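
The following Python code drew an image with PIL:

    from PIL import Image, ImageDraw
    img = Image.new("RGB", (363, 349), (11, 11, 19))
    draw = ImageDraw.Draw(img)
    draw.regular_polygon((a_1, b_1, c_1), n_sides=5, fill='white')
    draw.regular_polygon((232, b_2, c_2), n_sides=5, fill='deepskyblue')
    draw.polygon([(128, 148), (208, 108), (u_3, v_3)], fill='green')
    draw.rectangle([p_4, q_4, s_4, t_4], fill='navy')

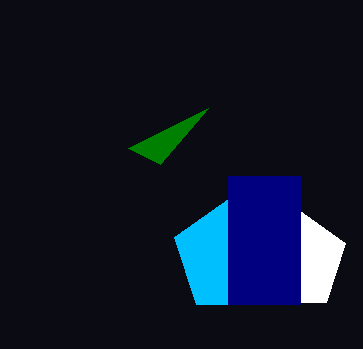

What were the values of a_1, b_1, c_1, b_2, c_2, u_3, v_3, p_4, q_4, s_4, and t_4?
a_1 = 296, b_1 = 260, c_1 = 52, b_2 = 256, c_2 = 60, u_3 = 160, v_3 = 164, p_4 = 228, q_4 = 176, s_4 = 300, t_4 = 304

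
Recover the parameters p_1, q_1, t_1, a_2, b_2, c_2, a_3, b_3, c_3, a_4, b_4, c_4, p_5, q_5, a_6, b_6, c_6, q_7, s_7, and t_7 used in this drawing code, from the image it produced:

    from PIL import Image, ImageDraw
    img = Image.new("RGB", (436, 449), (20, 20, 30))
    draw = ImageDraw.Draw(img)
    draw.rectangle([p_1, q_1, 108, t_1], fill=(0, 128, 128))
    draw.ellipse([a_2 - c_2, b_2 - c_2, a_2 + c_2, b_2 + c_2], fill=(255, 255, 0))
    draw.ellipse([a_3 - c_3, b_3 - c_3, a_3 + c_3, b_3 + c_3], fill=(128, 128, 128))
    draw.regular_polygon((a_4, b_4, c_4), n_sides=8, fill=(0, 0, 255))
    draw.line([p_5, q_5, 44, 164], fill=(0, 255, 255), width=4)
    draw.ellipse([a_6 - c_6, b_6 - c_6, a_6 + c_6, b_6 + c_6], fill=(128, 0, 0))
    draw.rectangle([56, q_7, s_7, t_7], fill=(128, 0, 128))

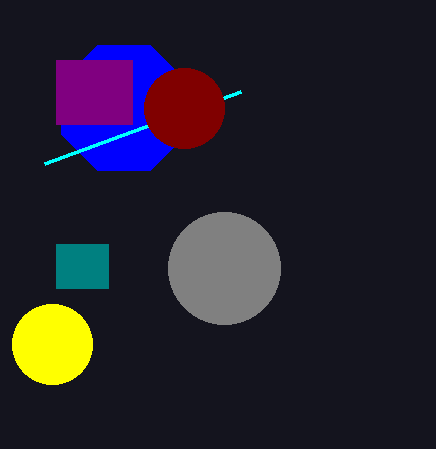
p_1 = 56; q_1 = 244; t_1 = 288; a_2 = 52; b_2 = 344; c_2 = 40; a_3 = 224; b_3 = 268; c_3 = 56; a_4 = 124; b_4 = 108; c_4 = 68; p_5 = 240; q_5 = 92; a_6 = 184; b_6 = 108; c_6 = 40; q_7 = 60; s_7 = 132; t_7 = 124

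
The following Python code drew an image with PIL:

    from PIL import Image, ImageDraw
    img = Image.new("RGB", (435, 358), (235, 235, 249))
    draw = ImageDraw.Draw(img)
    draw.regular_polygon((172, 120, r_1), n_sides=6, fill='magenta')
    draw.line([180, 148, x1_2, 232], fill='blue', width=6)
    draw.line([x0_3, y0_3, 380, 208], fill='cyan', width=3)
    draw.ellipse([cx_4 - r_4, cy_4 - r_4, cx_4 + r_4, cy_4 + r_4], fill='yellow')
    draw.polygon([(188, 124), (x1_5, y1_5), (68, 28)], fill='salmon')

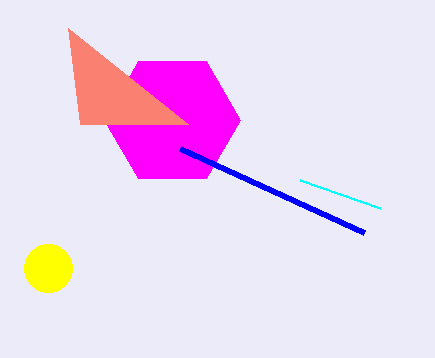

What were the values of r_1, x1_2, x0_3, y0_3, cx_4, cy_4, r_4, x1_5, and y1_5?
r_1 = 68; x1_2 = 364; x0_3 = 300; y0_3 = 180; cx_4 = 48; cy_4 = 268; r_4 = 24; x1_5 = 80; y1_5 = 124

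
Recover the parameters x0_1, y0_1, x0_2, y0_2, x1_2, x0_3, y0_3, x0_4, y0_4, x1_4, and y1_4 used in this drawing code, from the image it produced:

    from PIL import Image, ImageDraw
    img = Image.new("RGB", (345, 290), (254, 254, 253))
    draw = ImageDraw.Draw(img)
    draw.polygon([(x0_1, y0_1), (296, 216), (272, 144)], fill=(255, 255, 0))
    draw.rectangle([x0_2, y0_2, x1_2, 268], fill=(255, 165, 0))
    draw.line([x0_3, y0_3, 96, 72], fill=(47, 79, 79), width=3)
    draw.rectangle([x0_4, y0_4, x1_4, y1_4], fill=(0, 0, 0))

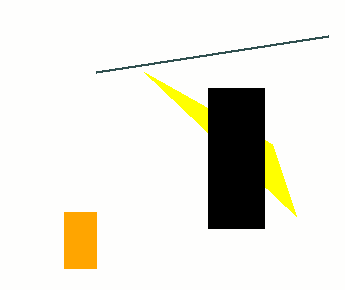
x0_1 = 144; y0_1 = 72; x0_2 = 64; y0_2 = 212; x1_2 = 96; x0_3 = 328; y0_3 = 36; x0_4 = 208; y0_4 = 88; x1_4 = 264; y1_4 = 228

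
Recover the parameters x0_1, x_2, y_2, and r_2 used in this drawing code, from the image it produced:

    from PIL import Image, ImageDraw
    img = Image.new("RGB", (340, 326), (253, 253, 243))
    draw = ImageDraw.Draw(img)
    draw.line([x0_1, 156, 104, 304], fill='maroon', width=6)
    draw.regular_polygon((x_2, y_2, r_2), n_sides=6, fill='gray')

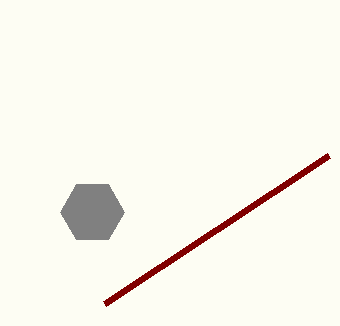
x0_1 = 328; x_2 = 92; y_2 = 212; r_2 = 32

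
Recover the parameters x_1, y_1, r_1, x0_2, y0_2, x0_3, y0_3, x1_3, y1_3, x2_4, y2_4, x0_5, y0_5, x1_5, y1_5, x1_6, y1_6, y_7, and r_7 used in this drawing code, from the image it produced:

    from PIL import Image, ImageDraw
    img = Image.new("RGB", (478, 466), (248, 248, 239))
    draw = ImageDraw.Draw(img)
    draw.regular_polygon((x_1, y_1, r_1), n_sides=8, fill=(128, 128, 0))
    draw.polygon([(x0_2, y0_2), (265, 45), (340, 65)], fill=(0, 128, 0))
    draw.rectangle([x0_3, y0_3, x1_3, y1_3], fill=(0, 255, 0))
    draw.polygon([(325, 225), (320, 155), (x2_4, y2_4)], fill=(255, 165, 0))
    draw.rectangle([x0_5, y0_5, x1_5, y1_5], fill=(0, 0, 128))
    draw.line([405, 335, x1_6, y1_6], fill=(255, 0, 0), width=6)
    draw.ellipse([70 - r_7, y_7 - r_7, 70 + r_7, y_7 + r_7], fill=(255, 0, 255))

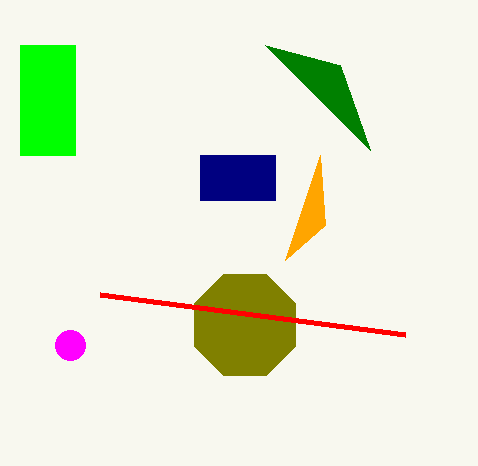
x_1 = 245, y_1 = 325, r_1 = 55, x0_2 = 370, y0_2 = 150, x0_3 = 20, y0_3 = 45, x1_3 = 75, y1_3 = 155, x2_4 = 285, y2_4 = 260, x0_5 = 200, y0_5 = 155, x1_5 = 275, y1_5 = 200, x1_6 = 100, y1_6 = 295, y_7 = 345, r_7 = 15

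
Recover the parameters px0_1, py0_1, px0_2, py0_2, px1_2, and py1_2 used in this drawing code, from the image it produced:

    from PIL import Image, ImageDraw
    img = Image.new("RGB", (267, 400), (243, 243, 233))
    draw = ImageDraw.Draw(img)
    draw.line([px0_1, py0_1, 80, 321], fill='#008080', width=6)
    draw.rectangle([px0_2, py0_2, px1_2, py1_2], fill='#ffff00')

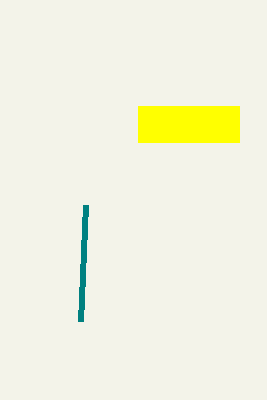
px0_1 = 85; py0_1 = 205; px0_2 = 138; py0_2 = 106; px1_2 = 239; py1_2 = 142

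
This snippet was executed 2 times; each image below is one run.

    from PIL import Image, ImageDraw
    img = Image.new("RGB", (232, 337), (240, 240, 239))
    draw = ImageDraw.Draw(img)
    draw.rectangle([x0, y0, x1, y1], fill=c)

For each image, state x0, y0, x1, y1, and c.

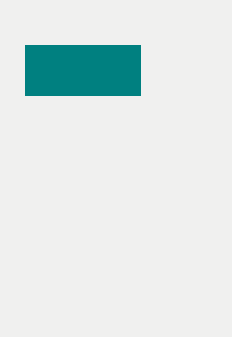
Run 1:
x0 = 25
y0 = 45
x1 = 140
y1 = 95
c = 'teal'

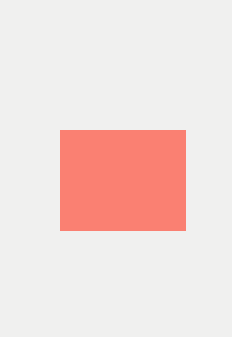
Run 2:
x0 = 60; y0 = 130; x1 = 185; y1 = 230; c = 'salmon'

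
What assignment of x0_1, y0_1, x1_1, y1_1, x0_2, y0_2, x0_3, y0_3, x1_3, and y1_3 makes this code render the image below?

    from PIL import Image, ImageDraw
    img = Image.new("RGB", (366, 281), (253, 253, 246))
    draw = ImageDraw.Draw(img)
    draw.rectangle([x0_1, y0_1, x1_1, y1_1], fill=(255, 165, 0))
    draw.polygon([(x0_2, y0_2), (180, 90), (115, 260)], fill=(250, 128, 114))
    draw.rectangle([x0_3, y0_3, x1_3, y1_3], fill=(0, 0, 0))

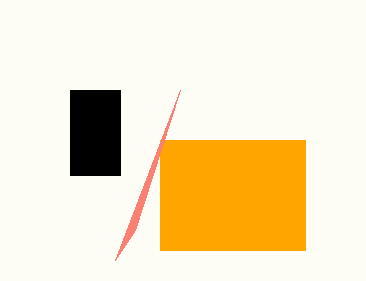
x0_1 = 160, y0_1 = 140, x1_1 = 305, y1_1 = 250, x0_2 = 135, y0_2 = 230, x0_3 = 70, y0_3 = 90, x1_3 = 120, y1_3 = 175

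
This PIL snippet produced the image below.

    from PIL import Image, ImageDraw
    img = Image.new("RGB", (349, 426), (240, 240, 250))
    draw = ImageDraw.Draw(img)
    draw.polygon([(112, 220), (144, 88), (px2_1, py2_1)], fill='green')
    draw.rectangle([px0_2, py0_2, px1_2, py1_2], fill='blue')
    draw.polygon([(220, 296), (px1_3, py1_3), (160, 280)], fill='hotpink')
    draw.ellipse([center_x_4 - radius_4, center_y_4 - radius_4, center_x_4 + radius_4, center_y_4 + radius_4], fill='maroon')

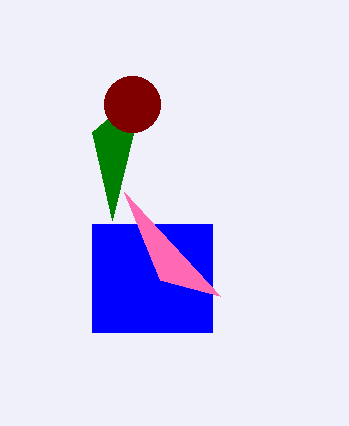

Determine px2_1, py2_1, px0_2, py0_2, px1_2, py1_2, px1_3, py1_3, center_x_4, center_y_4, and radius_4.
px2_1 = 92; py2_1 = 132; px0_2 = 92; py0_2 = 224; px1_2 = 212; py1_2 = 332; px1_3 = 124; py1_3 = 192; center_x_4 = 132; center_y_4 = 104; radius_4 = 28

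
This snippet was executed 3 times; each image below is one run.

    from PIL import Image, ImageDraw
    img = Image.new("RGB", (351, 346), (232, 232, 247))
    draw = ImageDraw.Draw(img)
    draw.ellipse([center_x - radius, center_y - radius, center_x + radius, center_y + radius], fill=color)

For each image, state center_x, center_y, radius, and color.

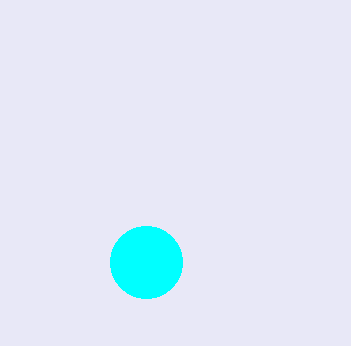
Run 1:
center_x = 146
center_y = 262
radius = 36
color = 'cyan'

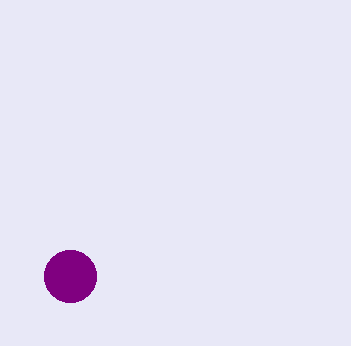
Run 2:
center_x = 70
center_y = 276
radius = 26
color = 'purple'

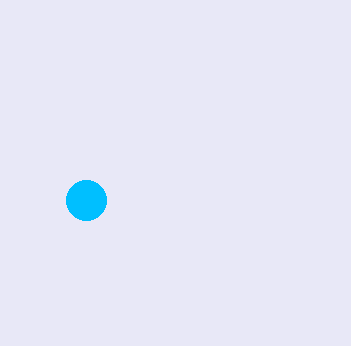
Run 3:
center_x = 86
center_y = 200
radius = 20
color = 'deepskyblue'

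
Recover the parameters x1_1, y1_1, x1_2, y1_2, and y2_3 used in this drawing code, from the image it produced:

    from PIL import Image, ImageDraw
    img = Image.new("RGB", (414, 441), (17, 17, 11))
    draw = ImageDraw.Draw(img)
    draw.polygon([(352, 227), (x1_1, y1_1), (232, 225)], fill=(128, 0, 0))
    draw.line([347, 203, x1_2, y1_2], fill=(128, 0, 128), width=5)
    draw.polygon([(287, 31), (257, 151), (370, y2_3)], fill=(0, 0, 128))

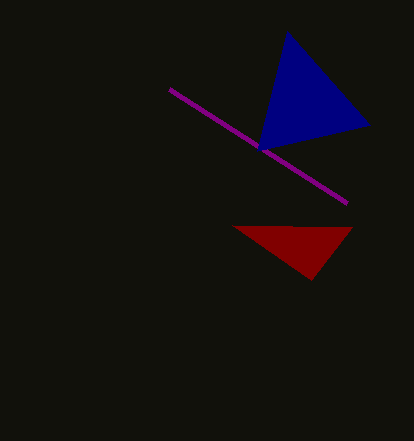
x1_1 = 311, y1_1 = 280, x1_2 = 169, y1_2 = 89, y2_3 = 125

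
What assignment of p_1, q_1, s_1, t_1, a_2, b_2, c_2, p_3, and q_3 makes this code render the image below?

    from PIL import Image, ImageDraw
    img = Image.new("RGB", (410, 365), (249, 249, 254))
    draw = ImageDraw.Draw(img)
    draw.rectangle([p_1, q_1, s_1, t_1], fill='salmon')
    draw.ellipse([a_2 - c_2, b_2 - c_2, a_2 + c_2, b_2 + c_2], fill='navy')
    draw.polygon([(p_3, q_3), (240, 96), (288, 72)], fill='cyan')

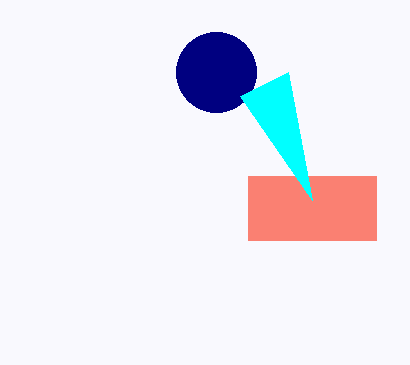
p_1 = 248, q_1 = 176, s_1 = 376, t_1 = 240, a_2 = 216, b_2 = 72, c_2 = 40, p_3 = 312, q_3 = 200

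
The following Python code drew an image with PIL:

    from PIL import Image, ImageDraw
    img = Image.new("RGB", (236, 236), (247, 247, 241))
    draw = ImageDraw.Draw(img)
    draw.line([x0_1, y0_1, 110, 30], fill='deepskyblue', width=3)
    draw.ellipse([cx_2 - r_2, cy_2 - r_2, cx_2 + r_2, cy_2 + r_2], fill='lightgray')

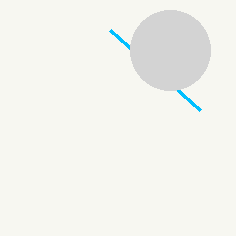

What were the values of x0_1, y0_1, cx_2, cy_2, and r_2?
x0_1 = 200
y0_1 = 110
cx_2 = 170
cy_2 = 50
r_2 = 40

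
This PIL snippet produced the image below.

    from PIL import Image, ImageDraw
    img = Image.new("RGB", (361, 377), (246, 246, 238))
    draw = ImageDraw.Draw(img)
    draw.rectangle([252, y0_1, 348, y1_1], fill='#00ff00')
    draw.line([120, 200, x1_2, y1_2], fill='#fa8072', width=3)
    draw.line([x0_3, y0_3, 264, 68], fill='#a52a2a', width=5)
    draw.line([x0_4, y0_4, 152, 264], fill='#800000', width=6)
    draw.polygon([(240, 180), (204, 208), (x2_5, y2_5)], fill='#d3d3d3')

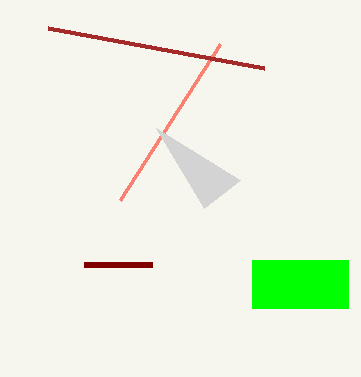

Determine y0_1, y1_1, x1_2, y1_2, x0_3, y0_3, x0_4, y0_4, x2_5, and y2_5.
y0_1 = 260
y1_1 = 308
x1_2 = 220
y1_2 = 44
x0_3 = 48
y0_3 = 28
x0_4 = 84
y0_4 = 264
x2_5 = 156
y2_5 = 128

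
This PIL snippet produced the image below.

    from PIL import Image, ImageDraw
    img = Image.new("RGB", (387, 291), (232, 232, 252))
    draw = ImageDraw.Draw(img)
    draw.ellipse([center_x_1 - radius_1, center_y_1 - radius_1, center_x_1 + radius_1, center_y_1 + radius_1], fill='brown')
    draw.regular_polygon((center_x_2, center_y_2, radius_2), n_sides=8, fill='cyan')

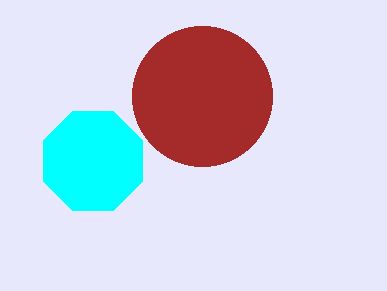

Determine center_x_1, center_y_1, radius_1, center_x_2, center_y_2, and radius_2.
center_x_1 = 202
center_y_1 = 96
radius_1 = 70
center_x_2 = 93
center_y_2 = 161
radius_2 = 54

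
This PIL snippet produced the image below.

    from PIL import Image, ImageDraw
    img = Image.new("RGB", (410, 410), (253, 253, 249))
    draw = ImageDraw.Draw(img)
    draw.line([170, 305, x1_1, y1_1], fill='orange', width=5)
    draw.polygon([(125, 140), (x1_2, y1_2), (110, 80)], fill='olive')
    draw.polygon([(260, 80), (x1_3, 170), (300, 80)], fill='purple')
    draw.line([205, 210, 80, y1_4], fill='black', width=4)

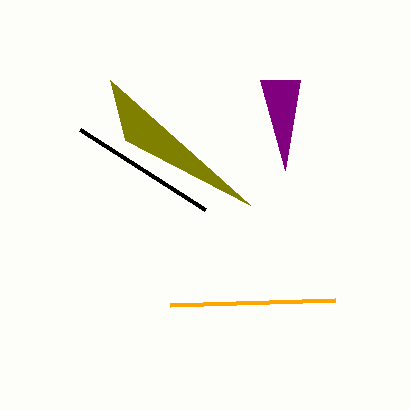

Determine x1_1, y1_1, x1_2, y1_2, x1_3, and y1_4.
x1_1 = 335
y1_1 = 300
x1_2 = 250
y1_2 = 205
x1_3 = 285
y1_4 = 130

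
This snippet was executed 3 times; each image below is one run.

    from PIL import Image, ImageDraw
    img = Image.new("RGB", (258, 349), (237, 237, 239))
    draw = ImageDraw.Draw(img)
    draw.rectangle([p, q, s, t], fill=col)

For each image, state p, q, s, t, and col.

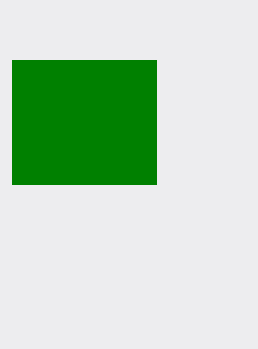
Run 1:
p = 12
q = 60
s = 156
t = 184
col = 'green'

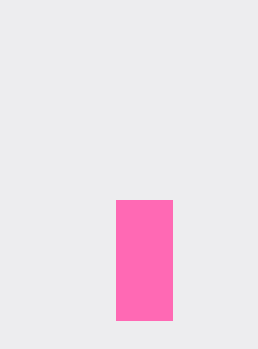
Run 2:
p = 116, q = 200, s = 172, t = 320, col = 'hotpink'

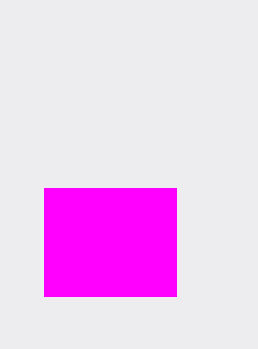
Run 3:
p = 44, q = 188, s = 176, t = 296, col = 'magenta'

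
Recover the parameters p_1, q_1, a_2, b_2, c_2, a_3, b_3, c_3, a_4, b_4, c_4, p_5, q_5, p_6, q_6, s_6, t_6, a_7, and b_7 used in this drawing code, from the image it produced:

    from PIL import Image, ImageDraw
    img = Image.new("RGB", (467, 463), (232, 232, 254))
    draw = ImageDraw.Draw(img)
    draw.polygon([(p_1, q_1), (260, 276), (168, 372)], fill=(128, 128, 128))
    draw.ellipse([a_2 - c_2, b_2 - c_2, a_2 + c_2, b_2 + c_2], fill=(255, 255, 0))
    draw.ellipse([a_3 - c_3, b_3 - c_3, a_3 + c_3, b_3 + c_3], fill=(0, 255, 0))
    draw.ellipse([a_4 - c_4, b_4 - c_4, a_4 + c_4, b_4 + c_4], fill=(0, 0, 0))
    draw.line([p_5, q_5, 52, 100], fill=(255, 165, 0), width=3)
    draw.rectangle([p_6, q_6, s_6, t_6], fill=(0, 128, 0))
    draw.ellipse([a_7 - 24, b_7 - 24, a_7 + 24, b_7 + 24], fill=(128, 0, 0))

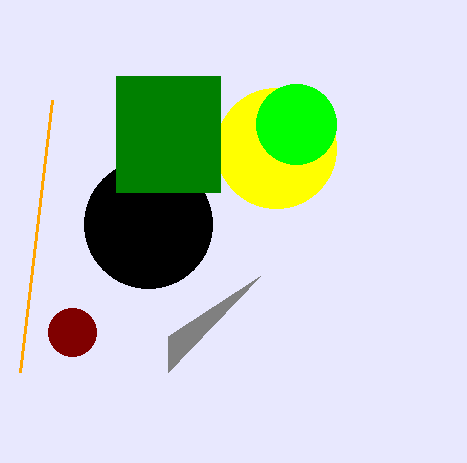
p_1 = 168
q_1 = 336
a_2 = 276
b_2 = 148
c_2 = 60
a_3 = 296
b_3 = 124
c_3 = 40
a_4 = 148
b_4 = 224
c_4 = 64
p_5 = 20
q_5 = 372
p_6 = 116
q_6 = 76
s_6 = 220
t_6 = 192
a_7 = 72
b_7 = 332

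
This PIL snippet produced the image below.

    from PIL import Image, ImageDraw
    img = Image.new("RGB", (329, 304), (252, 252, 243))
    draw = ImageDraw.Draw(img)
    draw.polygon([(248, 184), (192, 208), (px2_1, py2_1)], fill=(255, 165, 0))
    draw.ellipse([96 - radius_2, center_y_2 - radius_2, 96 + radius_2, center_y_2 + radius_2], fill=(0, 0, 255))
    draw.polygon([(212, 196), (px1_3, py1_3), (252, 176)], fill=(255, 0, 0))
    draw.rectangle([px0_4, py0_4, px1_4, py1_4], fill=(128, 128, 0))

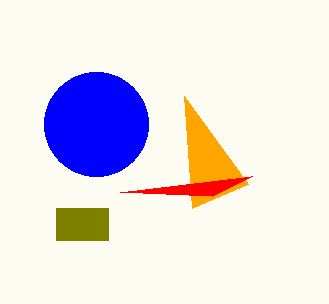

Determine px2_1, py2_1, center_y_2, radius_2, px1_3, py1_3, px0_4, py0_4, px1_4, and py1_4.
px2_1 = 184
py2_1 = 96
center_y_2 = 124
radius_2 = 52
px1_3 = 120
py1_3 = 192
px0_4 = 56
py0_4 = 208
px1_4 = 108
py1_4 = 240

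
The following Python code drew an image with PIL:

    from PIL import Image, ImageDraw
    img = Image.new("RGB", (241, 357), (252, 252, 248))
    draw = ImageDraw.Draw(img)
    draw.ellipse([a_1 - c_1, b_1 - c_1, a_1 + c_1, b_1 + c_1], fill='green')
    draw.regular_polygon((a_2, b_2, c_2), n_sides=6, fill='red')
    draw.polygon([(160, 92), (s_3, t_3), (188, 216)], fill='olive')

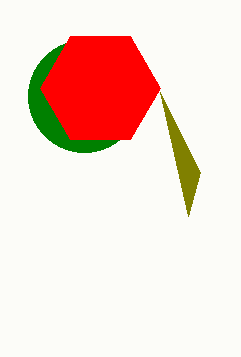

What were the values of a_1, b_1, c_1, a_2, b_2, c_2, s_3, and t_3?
a_1 = 84; b_1 = 96; c_1 = 56; a_2 = 100; b_2 = 88; c_2 = 60; s_3 = 200; t_3 = 172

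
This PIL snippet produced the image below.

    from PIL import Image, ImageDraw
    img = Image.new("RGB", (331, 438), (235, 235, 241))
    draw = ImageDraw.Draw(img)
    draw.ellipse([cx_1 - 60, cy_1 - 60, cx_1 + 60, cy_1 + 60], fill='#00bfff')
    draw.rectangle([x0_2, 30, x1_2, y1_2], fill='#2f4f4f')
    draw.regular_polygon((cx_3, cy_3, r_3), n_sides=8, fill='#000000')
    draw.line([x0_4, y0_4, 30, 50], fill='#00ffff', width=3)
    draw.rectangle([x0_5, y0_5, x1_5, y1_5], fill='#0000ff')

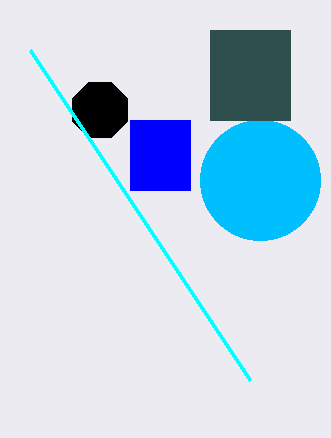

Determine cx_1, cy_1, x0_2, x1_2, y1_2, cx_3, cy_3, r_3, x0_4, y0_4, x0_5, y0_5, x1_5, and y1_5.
cx_1 = 260
cy_1 = 180
x0_2 = 210
x1_2 = 290
y1_2 = 120
cx_3 = 100
cy_3 = 110
r_3 = 30
x0_4 = 250
y0_4 = 380
x0_5 = 130
y0_5 = 120
x1_5 = 190
y1_5 = 190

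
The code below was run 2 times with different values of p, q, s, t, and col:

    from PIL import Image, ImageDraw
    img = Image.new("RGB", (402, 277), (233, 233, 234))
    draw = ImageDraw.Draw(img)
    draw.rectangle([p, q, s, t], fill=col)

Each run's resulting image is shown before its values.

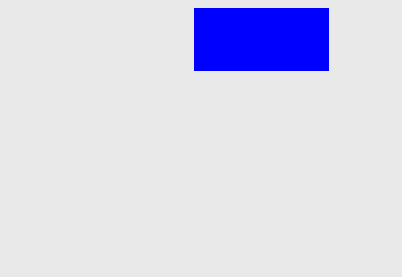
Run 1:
p = 194, q = 8, s = 328, t = 70, col = 'blue'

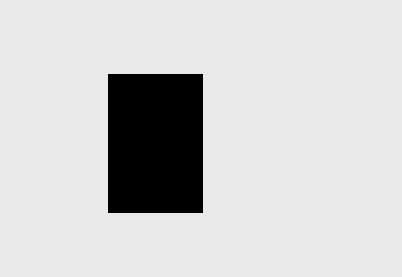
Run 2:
p = 108, q = 74, s = 202, t = 212, col = 'black'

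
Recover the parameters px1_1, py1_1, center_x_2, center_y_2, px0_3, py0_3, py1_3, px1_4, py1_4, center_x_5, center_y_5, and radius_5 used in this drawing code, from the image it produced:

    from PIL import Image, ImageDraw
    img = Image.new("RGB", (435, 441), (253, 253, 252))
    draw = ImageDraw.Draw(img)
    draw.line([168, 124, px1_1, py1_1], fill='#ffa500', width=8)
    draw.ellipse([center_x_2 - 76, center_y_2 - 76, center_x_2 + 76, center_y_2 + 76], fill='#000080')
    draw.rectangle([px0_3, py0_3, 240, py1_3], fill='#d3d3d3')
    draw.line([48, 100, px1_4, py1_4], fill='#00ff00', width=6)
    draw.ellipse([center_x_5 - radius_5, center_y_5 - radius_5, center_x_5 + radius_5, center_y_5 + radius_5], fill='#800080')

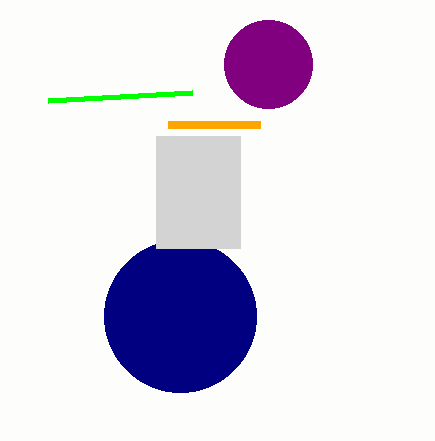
px1_1 = 260; py1_1 = 124; center_x_2 = 180; center_y_2 = 316; px0_3 = 156; py0_3 = 136; py1_3 = 248; px1_4 = 192; py1_4 = 92; center_x_5 = 268; center_y_5 = 64; radius_5 = 44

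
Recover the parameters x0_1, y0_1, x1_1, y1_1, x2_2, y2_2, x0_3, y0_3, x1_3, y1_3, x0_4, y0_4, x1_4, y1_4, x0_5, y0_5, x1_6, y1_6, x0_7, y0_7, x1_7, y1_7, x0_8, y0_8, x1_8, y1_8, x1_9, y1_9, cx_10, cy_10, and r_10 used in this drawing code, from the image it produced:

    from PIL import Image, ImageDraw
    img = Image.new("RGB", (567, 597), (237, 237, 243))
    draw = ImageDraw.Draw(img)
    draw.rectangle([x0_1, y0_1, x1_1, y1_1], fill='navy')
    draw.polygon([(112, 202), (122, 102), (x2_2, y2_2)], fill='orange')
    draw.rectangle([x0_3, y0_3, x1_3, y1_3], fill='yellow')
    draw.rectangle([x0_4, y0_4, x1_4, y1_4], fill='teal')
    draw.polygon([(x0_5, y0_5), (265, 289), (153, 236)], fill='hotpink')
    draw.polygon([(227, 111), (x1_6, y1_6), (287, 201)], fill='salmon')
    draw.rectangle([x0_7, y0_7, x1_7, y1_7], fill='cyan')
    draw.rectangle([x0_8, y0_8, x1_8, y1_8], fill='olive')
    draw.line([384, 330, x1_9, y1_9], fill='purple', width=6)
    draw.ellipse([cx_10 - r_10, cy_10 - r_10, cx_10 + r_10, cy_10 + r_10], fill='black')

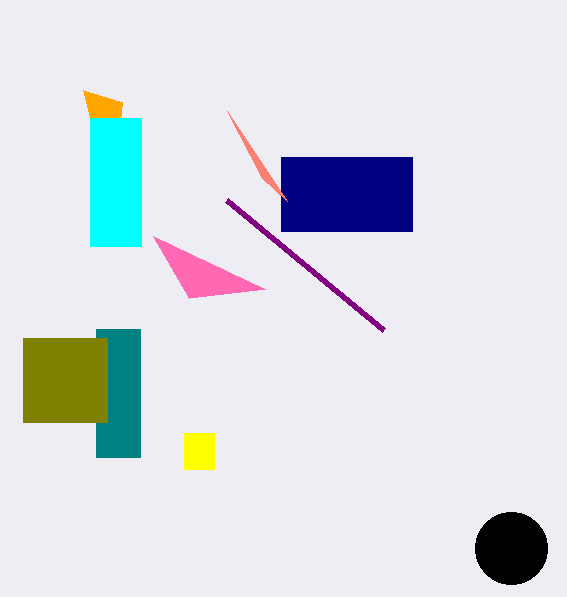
x0_1 = 281
y0_1 = 157
x1_1 = 412
y1_1 = 231
x2_2 = 83
y2_2 = 90
x0_3 = 184
y0_3 = 433
x1_3 = 214
y1_3 = 469
x0_4 = 96
y0_4 = 329
x1_4 = 140
y1_4 = 457
x0_5 = 189
y0_5 = 298
x1_6 = 262
y1_6 = 178
x0_7 = 90
y0_7 = 118
x1_7 = 141
y1_7 = 246
x0_8 = 23
y0_8 = 338
x1_8 = 107
y1_8 = 422
x1_9 = 227
y1_9 = 200
cx_10 = 511
cy_10 = 548
r_10 = 36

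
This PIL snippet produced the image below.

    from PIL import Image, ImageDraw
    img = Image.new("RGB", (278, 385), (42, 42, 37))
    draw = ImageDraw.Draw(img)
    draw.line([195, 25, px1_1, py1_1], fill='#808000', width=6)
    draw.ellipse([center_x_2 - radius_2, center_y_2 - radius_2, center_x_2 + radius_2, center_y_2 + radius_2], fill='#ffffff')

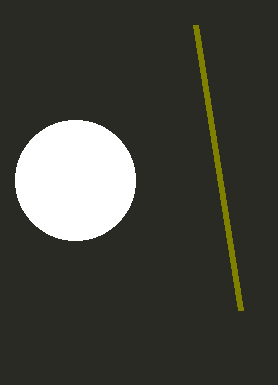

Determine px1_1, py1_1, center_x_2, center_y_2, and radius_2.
px1_1 = 240, py1_1 = 310, center_x_2 = 75, center_y_2 = 180, radius_2 = 60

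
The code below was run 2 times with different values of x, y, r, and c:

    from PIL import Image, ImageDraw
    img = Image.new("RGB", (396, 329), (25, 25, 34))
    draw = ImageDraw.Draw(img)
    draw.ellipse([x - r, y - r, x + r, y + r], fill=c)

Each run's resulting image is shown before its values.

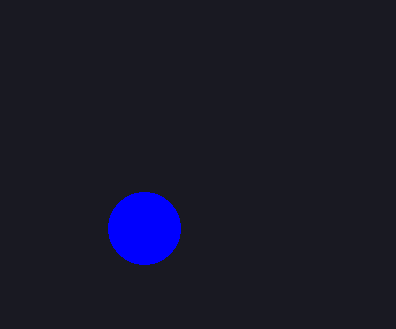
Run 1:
x = 144
y = 228
r = 36
c = 'blue'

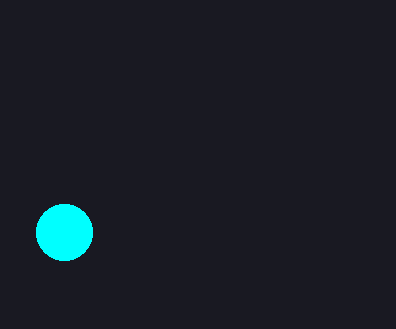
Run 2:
x = 64
y = 232
r = 28
c = 'cyan'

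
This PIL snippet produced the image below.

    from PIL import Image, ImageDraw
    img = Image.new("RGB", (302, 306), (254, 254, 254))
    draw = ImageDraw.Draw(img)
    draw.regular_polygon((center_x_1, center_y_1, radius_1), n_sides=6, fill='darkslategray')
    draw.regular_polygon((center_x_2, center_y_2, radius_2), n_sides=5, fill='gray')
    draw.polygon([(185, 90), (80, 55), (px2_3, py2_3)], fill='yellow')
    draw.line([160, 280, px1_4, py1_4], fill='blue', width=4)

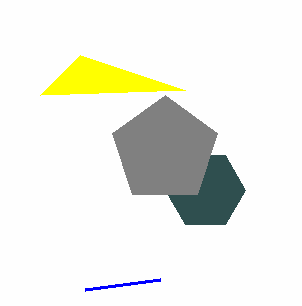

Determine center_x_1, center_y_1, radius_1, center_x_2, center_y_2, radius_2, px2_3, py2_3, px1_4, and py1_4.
center_x_1 = 205, center_y_1 = 190, radius_1 = 40, center_x_2 = 165, center_y_2 = 150, radius_2 = 55, px2_3 = 40, py2_3 = 95, px1_4 = 85, py1_4 = 290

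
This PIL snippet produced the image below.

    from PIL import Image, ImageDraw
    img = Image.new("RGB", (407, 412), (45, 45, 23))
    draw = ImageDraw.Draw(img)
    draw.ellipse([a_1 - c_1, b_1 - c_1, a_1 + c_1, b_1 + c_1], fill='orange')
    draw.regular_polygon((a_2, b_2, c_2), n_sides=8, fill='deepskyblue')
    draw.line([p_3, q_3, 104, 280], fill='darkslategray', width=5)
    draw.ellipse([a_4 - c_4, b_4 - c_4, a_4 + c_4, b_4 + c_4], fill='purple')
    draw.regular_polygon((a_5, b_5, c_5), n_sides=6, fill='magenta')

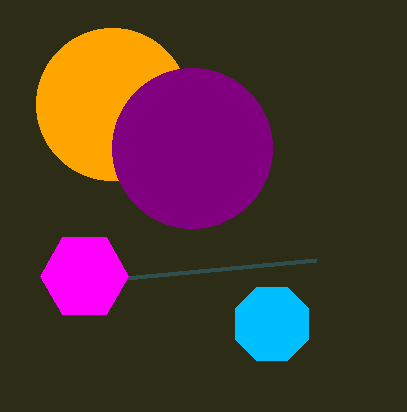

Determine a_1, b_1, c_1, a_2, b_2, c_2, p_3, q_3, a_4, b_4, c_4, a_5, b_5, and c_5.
a_1 = 112; b_1 = 104; c_1 = 76; a_2 = 272; b_2 = 324; c_2 = 40; p_3 = 316; q_3 = 260; a_4 = 192; b_4 = 148; c_4 = 80; a_5 = 84; b_5 = 276; c_5 = 44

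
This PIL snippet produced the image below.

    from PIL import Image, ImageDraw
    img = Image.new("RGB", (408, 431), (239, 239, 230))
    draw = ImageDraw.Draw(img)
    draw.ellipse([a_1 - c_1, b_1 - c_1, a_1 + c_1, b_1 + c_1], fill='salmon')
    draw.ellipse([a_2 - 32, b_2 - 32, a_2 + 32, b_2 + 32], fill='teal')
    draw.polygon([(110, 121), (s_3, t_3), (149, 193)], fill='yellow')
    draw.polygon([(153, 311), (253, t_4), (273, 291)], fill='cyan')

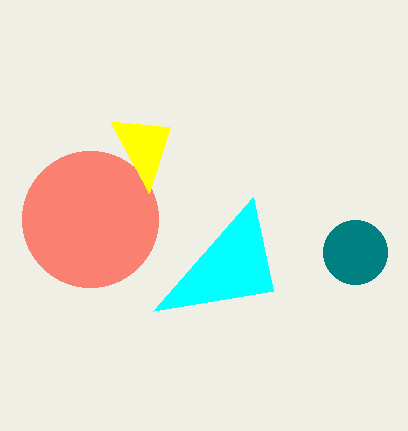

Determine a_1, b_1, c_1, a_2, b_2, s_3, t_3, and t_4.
a_1 = 90
b_1 = 219
c_1 = 68
a_2 = 355
b_2 = 252
s_3 = 170
t_3 = 127
t_4 = 197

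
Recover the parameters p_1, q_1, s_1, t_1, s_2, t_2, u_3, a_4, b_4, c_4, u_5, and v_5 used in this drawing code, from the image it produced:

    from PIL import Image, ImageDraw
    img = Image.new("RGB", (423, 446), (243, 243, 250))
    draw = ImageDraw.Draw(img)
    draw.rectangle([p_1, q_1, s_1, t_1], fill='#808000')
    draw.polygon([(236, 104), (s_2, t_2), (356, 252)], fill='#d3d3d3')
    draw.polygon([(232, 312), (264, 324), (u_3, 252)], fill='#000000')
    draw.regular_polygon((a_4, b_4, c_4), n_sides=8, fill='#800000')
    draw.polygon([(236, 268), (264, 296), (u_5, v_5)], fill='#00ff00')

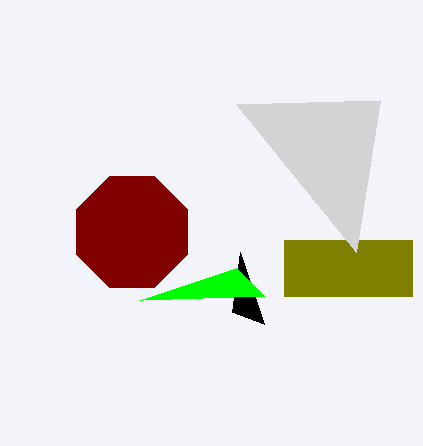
p_1 = 284, q_1 = 240, s_1 = 412, t_1 = 296, s_2 = 380, t_2 = 100, u_3 = 240, a_4 = 132, b_4 = 232, c_4 = 60, u_5 = 140, v_5 = 300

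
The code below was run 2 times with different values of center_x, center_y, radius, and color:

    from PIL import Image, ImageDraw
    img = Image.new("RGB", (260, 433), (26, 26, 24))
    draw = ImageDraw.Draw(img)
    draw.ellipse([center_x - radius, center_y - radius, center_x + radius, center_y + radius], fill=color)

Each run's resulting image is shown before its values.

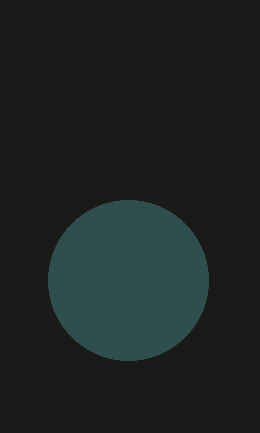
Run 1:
center_x = 128
center_y = 280
radius = 80
color = 'darkslategray'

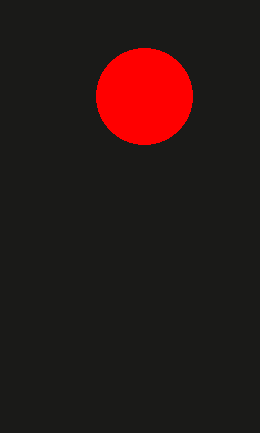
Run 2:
center_x = 144, center_y = 96, radius = 48, color = 'red'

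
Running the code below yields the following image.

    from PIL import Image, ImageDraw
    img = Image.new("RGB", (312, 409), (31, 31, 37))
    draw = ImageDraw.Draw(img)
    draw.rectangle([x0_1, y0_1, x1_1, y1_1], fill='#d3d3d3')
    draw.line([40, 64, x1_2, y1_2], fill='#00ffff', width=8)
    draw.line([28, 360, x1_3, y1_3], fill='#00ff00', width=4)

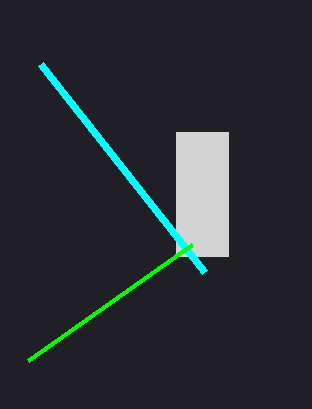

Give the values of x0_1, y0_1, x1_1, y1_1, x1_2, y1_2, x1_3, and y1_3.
x0_1 = 176, y0_1 = 132, x1_1 = 228, y1_1 = 256, x1_2 = 204, y1_2 = 272, x1_3 = 192, y1_3 = 244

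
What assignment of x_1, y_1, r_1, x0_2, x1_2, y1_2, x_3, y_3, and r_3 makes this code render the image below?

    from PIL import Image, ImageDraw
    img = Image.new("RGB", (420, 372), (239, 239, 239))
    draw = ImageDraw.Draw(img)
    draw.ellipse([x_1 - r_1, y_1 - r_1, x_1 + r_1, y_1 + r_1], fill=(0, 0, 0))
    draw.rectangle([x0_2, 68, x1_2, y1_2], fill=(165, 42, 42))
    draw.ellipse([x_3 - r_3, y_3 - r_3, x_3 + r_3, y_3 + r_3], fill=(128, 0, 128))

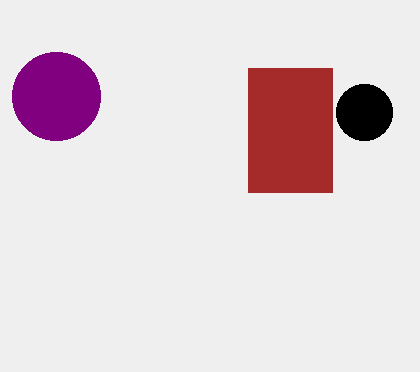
x_1 = 364
y_1 = 112
r_1 = 28
x0_2 = 248
x1_2 = 332
y1_2 = 192
x_3 = 56
y_3 = 96
r_3 = 44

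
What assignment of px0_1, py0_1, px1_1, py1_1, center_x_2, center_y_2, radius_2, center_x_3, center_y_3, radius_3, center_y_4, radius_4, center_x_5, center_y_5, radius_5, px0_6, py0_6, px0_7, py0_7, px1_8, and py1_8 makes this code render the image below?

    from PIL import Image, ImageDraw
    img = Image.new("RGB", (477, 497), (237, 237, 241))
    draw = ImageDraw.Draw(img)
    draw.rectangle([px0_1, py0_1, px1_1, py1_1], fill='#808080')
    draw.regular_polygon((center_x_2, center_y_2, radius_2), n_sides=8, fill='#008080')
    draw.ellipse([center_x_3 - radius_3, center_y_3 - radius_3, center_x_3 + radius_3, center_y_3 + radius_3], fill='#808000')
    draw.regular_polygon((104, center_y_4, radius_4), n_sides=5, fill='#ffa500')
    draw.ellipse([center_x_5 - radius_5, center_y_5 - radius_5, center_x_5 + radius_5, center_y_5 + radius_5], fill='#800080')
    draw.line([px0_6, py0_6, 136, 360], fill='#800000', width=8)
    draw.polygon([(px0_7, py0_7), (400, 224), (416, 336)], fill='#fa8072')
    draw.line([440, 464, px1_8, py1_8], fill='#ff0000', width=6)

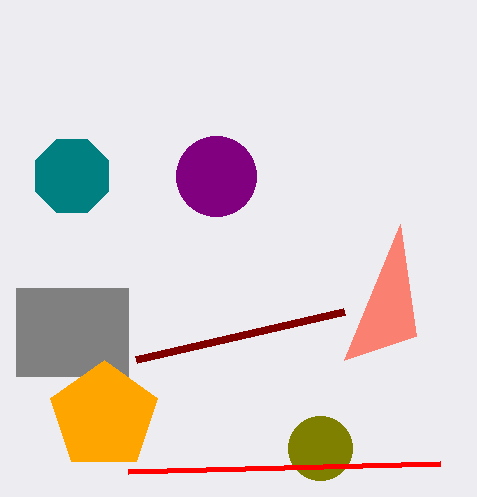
px0_1 = 16
py0_1 = 288
px1_1 = 128
py1_1 = 376
center_x_2 = 72
center_y_2 = 176
radius_2 = 40
center_x_3 = 320
center_y_3 = 448
radius_3 = 32
center_y_4 = 416
radius_4 = 56
center_x_5 = 216
center_y_5 = 176
radius_5 = 40
px0_6 = 344
py0_6 = 312
px0_7 = 344
py0_7 = 360
px1_8 = 128
py1_8 = 472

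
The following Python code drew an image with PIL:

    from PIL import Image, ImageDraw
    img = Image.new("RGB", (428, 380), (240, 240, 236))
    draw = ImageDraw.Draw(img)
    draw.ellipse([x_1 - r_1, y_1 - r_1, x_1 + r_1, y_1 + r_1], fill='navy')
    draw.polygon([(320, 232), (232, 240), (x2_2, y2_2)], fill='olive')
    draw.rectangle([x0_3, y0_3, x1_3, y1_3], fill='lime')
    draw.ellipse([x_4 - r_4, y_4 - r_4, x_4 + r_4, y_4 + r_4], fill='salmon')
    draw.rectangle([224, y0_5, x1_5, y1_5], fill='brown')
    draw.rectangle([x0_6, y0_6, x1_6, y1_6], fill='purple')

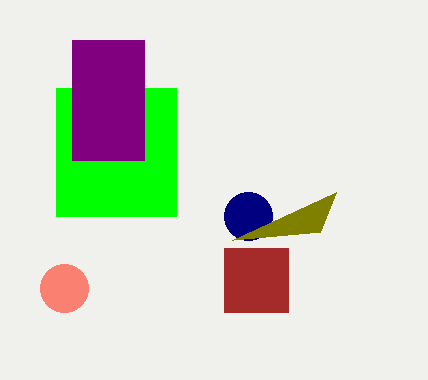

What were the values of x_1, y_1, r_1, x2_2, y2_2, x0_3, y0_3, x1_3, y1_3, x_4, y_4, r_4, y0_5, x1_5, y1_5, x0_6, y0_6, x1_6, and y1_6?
x_1 = 248; y_1 = 216; r_1 = 24; x2_2 = 336; y2_2 = 192; x0_3 = 56; y0_3 = 88; x1_3 = 176; y1_3 = 216; x_4 = 64; y_4 = 288; r_4 = 24; y0_5 = 248; x1_5 = 288; y1_5 = 312; x0_6 = 72; y0_6 = 40; x1_6 = 144; y1_6 = 160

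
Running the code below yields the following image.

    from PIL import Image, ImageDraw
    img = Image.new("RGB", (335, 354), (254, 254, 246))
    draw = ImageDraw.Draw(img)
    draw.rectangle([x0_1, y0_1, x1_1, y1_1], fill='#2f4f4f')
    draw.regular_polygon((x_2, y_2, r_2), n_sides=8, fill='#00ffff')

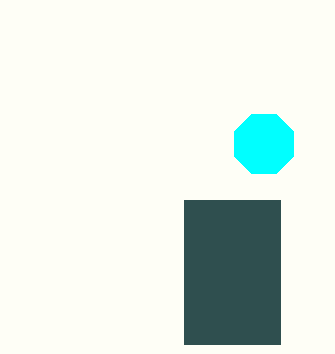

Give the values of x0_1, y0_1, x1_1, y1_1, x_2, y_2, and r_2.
x0_1 = 184
y0_1 = 200
x1_1 = 280
y1_1 = 344
x_2 = 264
y_2 = 144
r_2 = 32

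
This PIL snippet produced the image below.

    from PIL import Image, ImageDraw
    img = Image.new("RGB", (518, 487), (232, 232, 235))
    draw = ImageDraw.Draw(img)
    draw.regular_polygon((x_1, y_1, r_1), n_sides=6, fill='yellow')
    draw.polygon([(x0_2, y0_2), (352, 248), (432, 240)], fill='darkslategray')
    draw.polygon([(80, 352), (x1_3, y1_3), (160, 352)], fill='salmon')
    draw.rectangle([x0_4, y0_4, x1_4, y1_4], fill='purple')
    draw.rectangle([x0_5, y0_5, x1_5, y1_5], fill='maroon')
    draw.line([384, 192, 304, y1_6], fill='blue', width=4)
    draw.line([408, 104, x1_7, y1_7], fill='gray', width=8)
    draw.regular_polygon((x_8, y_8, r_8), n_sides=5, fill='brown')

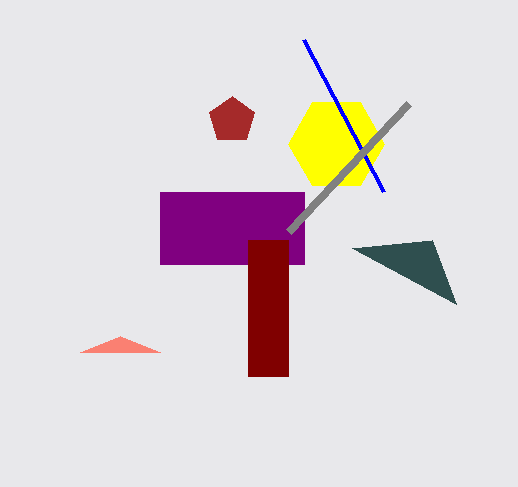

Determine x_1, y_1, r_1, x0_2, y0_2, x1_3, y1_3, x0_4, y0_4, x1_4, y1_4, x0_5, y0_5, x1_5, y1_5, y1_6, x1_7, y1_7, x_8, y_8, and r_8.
x_1 = 336; y_1 = 144; r_1 = 48; x0_2 = 456; y0_2 = 304; x1_3 = 120; y1_3 = 336; x0_4 = 160; y0_4 = 192; x1_4 = 304; y1_4 = 264; x0_5 = 248; y0_5 = 240; x1_5 = 288; y1_5 = 376; y1_6 = 40; x1_7 = 288; y1_7 = 232; x_8 = 232; y_8 = 120; r_8 = 24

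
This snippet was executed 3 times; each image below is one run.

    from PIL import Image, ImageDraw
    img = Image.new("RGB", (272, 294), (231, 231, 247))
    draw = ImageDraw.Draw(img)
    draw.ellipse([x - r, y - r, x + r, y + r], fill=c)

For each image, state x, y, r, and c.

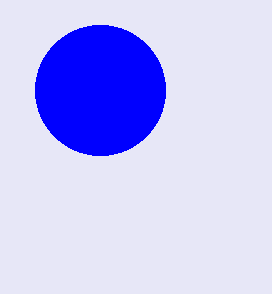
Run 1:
x = 100, y = 90, r = 65, c = 'blue'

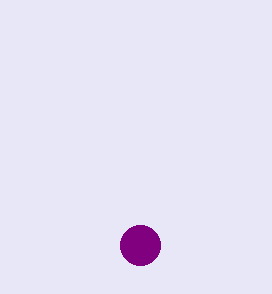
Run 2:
x = 140, y = 245, r = 20, c = 'purple'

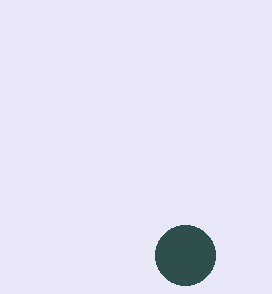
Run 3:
x = 185; y = 255; r = 30; c = 'darkslategray'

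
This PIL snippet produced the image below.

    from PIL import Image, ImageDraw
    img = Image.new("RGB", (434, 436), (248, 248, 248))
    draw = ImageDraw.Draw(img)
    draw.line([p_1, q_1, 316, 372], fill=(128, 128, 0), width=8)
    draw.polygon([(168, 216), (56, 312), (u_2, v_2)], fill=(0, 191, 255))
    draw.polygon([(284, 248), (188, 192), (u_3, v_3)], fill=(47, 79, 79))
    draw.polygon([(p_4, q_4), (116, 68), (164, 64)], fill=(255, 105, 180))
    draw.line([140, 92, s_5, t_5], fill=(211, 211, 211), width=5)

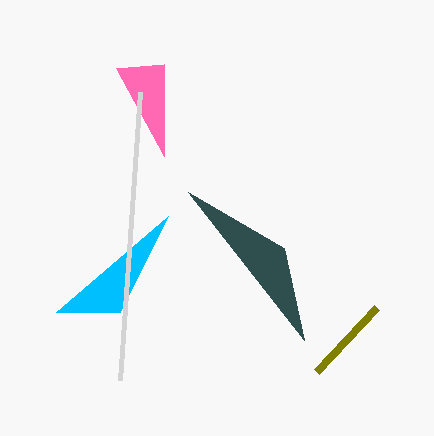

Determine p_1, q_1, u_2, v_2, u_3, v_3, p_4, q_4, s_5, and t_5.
p_1 = 376, q_1 = 308, u_2 = 120, v_2 = 312, u_3 = 304, v_3 = 340, p_4 = 164, q_4 = 156, s_5 = 120, t_5 = 380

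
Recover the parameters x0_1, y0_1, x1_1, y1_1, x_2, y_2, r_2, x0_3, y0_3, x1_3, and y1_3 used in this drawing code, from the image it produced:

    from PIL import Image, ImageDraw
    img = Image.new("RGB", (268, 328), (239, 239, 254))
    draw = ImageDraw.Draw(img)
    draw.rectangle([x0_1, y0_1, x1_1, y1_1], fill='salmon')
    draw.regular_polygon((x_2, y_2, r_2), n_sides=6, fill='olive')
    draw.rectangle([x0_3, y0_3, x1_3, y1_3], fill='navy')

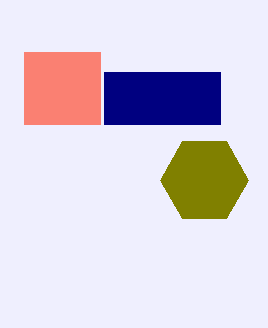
x0_1 = 24; y0_1 = 52; x1_1 = 100; y1_1 = 124; x_2 = 204; y_2 = 180; r_2 = 44; x0_3 = 104; y0_3 = 72; x1_3 = 220; y1_3 = 124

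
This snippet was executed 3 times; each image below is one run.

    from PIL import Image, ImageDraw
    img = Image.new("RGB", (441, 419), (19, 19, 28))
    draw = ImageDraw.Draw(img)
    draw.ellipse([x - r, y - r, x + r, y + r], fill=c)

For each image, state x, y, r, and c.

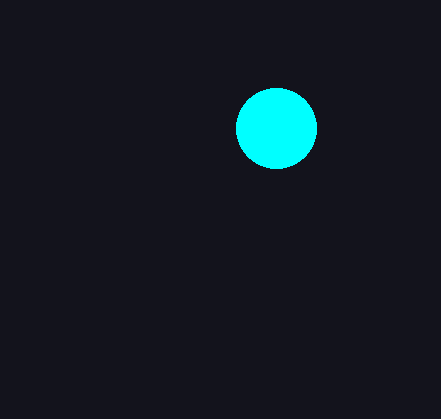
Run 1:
x = 276, y = 128, r = 40, c = 'cyan'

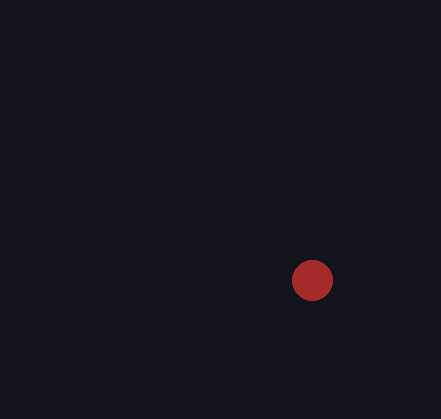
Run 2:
x = 312
y = 280
r = 20
c = 'brown'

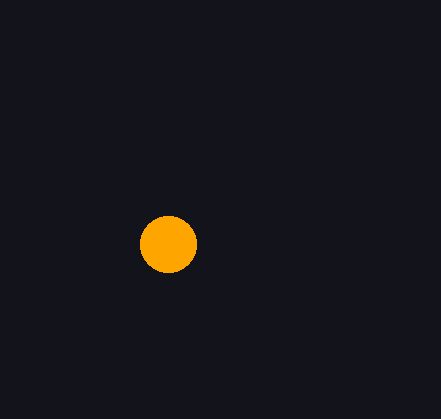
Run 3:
x = 168, y = 244, r = 28, c = 'orange'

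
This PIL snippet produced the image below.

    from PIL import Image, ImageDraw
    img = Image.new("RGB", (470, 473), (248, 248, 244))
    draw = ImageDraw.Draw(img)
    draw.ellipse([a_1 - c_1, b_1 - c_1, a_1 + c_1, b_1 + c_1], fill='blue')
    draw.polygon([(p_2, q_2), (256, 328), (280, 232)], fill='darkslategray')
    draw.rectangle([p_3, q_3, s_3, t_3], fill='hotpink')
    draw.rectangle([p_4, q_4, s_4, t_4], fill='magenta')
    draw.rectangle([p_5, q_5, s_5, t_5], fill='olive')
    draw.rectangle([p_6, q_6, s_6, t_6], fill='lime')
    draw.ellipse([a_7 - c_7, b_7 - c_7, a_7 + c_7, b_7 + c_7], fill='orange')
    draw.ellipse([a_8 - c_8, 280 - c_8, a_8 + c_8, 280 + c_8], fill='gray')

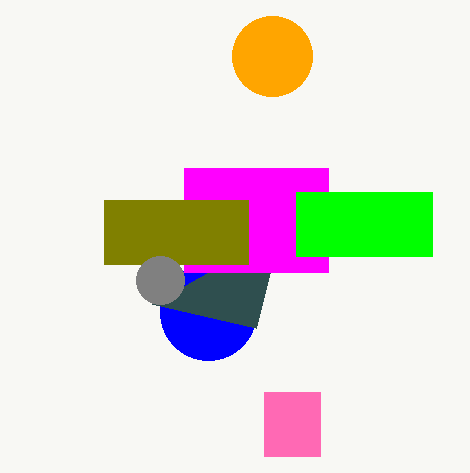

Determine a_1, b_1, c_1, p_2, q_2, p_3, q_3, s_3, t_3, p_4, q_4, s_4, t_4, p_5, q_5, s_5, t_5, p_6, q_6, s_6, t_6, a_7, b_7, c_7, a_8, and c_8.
a_1 = 208
b_1 = 312
c_1 = 48
p_2 = 152
q_2 = 304
p_3 = 264
q_3 = 392
s_3 = 320
t_3 = 456
p_4 = 184
q_4 = 168
s_4 = 328
t_4 = 272
p_5 = 104
q_5 = 200
s_5 = 248
t_5 = 264
p_6 = 296
q_6 = 192
s_6 = 432
t_6 = 256
a_7 = 272
b_7 = 56
c_7 = 40
a_8 = 160
c_8 = 24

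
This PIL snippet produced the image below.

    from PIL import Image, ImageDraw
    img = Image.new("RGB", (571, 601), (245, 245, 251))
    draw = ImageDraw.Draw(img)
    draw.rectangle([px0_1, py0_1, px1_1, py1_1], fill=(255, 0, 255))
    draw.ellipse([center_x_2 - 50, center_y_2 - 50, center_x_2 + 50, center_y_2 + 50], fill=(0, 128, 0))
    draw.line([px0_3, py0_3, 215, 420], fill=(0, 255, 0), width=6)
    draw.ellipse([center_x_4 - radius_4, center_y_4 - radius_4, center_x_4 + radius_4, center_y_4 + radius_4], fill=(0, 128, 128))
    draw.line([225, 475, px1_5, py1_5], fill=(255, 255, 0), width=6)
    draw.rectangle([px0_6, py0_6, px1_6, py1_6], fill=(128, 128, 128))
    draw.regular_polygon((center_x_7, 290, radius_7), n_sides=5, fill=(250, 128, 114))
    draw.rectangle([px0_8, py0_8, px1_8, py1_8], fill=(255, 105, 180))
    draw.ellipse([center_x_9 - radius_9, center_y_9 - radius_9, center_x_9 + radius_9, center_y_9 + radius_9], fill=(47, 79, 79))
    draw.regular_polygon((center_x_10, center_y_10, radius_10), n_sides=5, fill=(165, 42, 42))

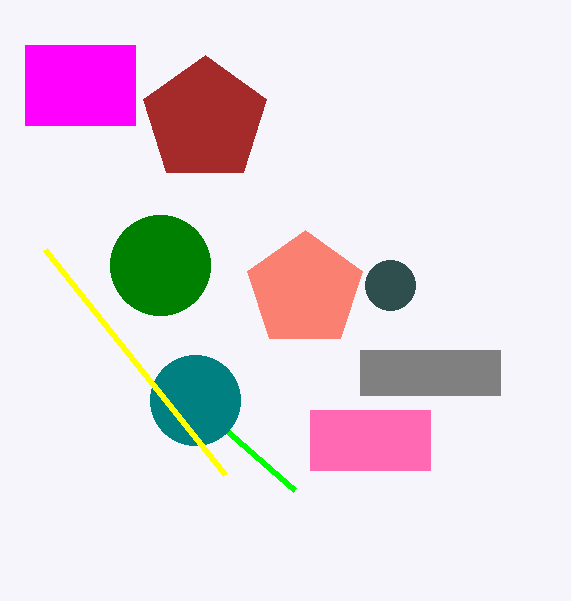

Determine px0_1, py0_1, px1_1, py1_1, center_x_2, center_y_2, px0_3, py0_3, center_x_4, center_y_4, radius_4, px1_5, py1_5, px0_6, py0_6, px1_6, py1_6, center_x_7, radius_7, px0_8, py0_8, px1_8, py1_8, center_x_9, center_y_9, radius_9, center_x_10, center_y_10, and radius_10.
px0_1 = 25, py0_1 = 45, px1_1 = 135, py1_1 = 125, center_x_2 = 160, center_y_2 = 265, px0_3 = 295, py0_3 = 490, center_x_4 = 195, center_y_4 = 400, radius_4 = 45, px1_5 = 45, py1_5 = 250, px0_6 = 360, py0_6 = 350, px1_6 = 500, py1_6 = 395, center_x_7 = 305, radius_7 = 60, px0_8 = 310, py0_8 = 410, px1_8 = 430, py1_8 = 470, center_x_9 = 390, center_y_9 = 285, radius_9 = 25, center_x_10 = 205, center_y_10 = 120, radius_10 = 65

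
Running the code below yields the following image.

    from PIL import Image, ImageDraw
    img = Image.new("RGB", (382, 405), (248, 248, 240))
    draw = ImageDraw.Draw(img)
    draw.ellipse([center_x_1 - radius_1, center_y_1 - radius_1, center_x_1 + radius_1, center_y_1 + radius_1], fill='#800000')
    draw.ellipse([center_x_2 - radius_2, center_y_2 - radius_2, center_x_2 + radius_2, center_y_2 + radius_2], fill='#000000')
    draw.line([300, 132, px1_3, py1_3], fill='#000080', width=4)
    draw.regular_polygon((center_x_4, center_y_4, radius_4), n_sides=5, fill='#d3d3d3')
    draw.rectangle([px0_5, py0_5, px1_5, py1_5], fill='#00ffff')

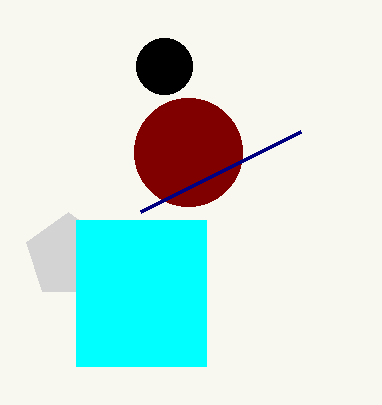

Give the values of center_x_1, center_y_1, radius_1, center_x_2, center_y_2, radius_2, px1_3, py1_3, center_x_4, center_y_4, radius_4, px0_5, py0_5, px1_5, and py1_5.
center_x_1 = 188, center_y_1 = 152, radius_1 = 54, center_x_2 = 164, center_y_2 = 66, radius_2 = 28, px1_3 = 140, py1_3 = 212, center_x_4 = 68, center_y_4 = 256, radius_4 = 44, px0_5 = 76, py0_5 = 220, px1_5 = 206, py1_5 = 366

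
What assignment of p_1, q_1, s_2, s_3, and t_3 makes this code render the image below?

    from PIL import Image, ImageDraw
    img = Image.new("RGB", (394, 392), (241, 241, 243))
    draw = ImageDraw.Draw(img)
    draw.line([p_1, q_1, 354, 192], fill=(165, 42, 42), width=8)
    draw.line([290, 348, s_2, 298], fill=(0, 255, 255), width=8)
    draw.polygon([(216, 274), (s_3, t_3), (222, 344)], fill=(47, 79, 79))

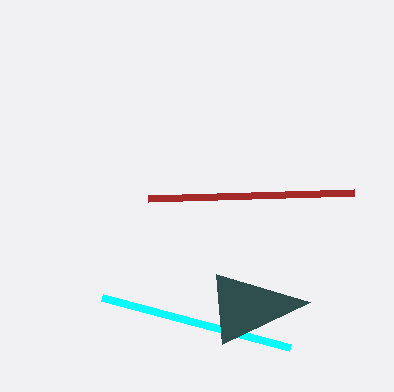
p_1 = 148, q_1 = 198, s_2 = 102, s_3 = 310, t_3 = 302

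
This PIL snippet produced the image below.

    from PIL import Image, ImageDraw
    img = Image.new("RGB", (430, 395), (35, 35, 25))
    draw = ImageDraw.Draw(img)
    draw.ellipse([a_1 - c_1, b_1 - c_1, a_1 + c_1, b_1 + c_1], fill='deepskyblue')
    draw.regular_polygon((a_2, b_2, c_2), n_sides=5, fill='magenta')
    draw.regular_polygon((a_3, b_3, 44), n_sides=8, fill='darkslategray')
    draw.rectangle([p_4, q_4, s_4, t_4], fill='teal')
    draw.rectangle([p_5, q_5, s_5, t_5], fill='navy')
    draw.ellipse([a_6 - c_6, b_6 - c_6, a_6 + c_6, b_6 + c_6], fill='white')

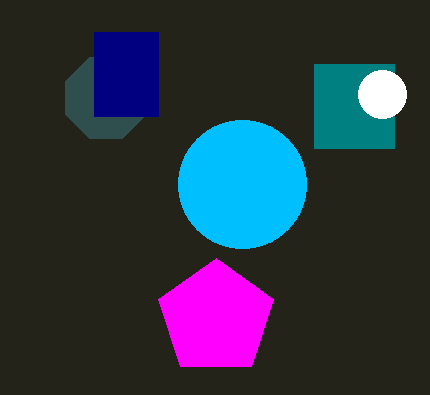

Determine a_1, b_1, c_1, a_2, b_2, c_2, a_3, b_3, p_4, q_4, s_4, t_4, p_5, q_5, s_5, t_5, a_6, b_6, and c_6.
a_1 = 242
b_1 = 184
c_1 = 64
a_2 = 216
b_2 = 318
c_2 = 60
a_3 = 106
b_3 = 98
p_4 = 314
q_4 = 64
s_4 = 394
t_4 = 148
p_5 = 94
q_5 = 32
s_5 = 158
t_5 = 116
a_6 = 382
b_6 = 94
c_6 = 24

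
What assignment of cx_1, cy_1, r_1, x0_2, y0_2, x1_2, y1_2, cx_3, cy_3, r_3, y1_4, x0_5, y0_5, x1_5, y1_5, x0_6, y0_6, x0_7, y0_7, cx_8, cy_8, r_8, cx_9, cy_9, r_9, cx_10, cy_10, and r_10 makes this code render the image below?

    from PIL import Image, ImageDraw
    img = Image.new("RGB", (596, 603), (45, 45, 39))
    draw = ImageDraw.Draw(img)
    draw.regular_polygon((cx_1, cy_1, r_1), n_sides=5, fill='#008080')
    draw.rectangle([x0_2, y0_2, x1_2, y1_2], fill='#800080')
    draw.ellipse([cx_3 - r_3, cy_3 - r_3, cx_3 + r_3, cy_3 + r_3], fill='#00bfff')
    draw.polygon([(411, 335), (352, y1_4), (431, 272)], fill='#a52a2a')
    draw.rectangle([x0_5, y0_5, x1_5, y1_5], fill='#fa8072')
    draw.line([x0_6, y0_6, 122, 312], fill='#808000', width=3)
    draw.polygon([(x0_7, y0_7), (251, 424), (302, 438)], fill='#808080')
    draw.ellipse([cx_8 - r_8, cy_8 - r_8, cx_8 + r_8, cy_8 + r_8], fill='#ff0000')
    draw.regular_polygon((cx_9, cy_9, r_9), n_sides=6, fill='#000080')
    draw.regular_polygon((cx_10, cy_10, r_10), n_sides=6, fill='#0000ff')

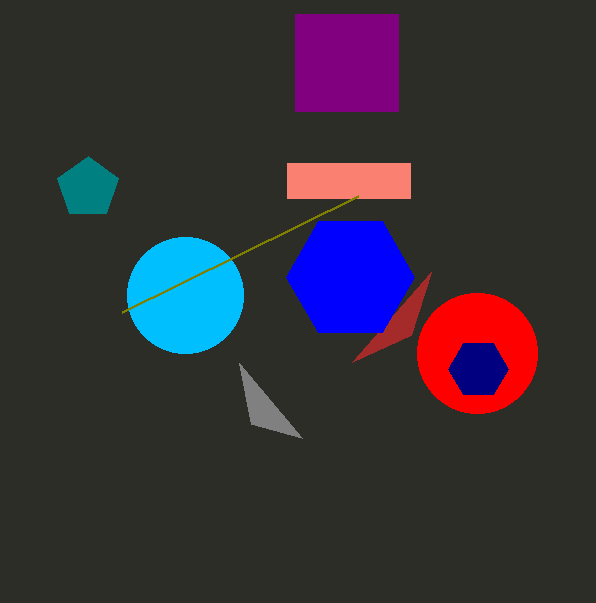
cx_1 = 88, cy_1 = 188, r_1 = 32, x0_2 = 295, y0_2 = 14, x1_2 = 398, y1_2 = 111, cx_3 = 185, cy_3 = 295, r_3 = 58, y1_4 = 362, x0_5 = 287, y0_5 = 163, x1_5 = 410, y1_5 = 198, x0_6 = 358, y0_6 = 196, x0_7 = 239, y0_7 = 363, cx_8 = 477, cy_8 = 353, r_8 = 60, cx_9 = 478, cy_9 = 369, r_9 = 30, cx_10 = 350, cy_10 = 277, r_10 = 64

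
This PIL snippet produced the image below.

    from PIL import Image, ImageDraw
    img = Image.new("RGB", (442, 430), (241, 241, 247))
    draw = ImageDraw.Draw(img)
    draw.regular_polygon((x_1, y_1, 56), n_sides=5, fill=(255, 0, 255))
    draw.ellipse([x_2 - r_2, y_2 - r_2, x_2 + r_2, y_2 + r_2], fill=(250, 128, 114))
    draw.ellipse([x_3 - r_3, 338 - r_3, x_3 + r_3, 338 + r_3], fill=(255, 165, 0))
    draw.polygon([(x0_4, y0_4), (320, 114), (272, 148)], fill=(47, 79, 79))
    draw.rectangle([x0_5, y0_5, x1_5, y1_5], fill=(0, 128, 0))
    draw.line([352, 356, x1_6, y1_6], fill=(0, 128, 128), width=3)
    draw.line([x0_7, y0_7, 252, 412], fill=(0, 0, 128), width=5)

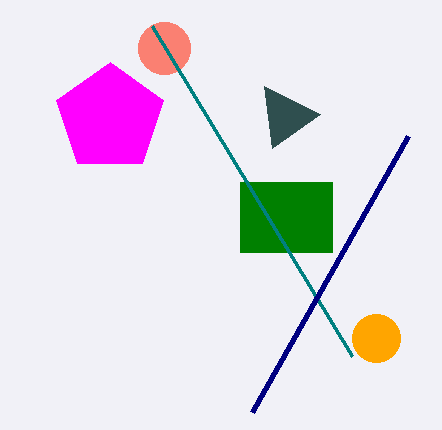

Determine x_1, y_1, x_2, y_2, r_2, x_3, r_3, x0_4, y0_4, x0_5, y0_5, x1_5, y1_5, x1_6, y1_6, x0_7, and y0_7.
x_1 = 110
y_1 = 118
x_2 = 164
y_2 = 48
r_2 = 26
x_3 = 376
r_3 = 24
x0_4 = 264
y0_4 = 86
x0_5 = 240
y0_5 = 182
x1_5 = 332
y1_5 = 252
x1_6 = 152
y1_6 = 26
x0_7 = 408
y0_7 = 136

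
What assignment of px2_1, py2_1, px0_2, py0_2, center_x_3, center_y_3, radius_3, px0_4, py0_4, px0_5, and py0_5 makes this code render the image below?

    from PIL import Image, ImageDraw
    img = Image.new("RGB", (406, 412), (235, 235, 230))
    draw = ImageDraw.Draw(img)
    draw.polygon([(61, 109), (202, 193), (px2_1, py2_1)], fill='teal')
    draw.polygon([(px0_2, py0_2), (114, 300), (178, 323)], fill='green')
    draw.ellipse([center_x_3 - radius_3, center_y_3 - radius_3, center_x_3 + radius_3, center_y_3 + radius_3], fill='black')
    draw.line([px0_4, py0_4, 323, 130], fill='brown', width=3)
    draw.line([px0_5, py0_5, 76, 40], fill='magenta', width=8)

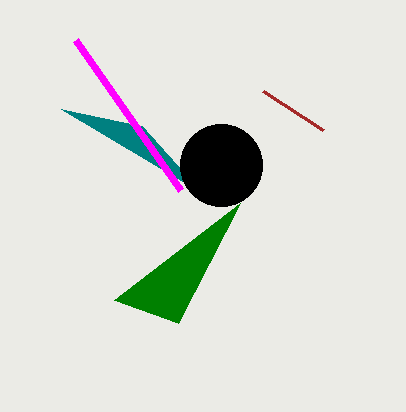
px2_1 = 142, py2_1 = 126, px0_2 = 240, py0_2 = 203, center_x_3 = 221, center_y_3 = 165, radius_3 = 41, px0_4 = 263, py0_4 = 91, px0_5 = 181, py0_5 = 190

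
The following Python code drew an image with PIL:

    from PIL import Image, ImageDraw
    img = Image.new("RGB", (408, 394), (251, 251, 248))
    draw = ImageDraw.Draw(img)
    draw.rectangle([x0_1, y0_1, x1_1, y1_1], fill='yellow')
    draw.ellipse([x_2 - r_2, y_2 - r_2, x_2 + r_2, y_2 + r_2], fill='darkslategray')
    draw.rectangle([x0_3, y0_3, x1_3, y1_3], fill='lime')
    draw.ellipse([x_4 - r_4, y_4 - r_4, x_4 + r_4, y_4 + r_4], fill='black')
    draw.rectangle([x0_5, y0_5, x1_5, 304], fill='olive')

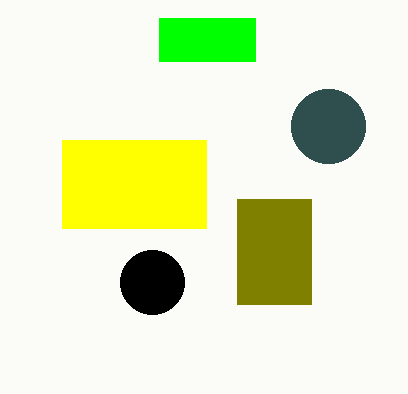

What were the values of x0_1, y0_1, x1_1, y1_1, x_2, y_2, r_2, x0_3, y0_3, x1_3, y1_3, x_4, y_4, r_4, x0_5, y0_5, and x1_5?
x0_1 = 62
y0_1 = 140
x1_1 = 206
y1_1 = 228
x_2 = 328
y_2 = 126
r_2 = 37
x0_3 = 159
y0_3 = 18
x1_3 = 255
y1_3 = 61
x_4 = 152
y_4 = 282
r_4 = 32
x0_5 = 237
y0_5 = 199
x1_5 = 311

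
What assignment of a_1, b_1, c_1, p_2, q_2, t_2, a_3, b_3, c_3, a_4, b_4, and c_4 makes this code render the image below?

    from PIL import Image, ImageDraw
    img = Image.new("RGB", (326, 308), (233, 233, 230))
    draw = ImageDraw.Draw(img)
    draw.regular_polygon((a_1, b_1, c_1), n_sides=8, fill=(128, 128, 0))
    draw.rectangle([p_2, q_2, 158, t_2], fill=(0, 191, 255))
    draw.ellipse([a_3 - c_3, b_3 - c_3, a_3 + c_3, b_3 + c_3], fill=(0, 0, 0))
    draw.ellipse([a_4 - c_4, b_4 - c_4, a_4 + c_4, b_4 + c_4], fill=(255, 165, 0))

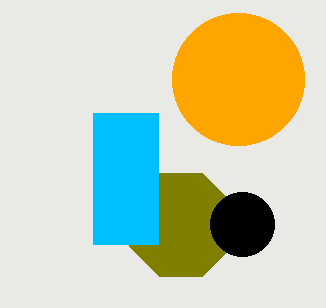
a_1 = 181
b_1 = 225
c_1 = 56
p_2 = 93
q_2 = 113
t_2 = 244
a_3 = 242
b_3 = 224
c_3 = 32
a_4 = 238
b_4 = 79
c_4 = 66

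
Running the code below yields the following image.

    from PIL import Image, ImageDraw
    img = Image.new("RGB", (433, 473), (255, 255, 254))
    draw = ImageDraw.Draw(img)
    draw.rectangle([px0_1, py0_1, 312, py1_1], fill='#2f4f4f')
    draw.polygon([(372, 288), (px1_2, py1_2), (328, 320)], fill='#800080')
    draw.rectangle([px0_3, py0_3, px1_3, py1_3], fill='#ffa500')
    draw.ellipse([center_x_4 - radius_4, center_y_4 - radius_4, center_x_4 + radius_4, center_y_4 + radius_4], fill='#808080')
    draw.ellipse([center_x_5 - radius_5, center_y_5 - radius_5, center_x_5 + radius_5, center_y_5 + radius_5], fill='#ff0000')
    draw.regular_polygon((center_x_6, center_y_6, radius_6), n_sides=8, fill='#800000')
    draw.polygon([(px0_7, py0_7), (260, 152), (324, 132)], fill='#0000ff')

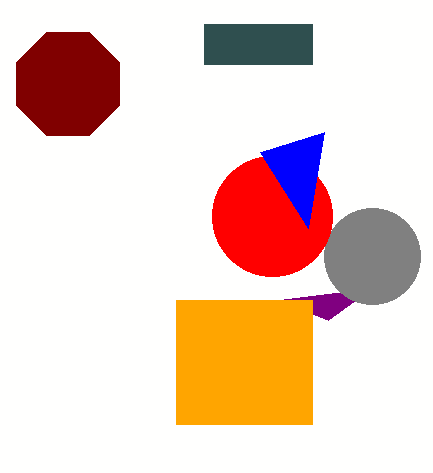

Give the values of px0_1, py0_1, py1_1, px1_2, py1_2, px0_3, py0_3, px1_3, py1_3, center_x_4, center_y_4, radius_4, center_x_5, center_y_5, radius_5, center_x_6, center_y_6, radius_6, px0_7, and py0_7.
px0_1 = 204, py0_1 = 24, py1_1 = 64, px1_2 = 276, py1_2 = 300, px0_3 = 176, py0_3 = 300, px1_3 = 312, py1_3 = 424, center_x_4 = 372, center_y_4 = 256, radius_4 = 48, center_x_5 = 272, center_y_5 = 216, radius_5 = 60, center_x_6 = 68, center_y_6 = 84, radius_6 = 56, px0_7 = 308, py0_7 = 228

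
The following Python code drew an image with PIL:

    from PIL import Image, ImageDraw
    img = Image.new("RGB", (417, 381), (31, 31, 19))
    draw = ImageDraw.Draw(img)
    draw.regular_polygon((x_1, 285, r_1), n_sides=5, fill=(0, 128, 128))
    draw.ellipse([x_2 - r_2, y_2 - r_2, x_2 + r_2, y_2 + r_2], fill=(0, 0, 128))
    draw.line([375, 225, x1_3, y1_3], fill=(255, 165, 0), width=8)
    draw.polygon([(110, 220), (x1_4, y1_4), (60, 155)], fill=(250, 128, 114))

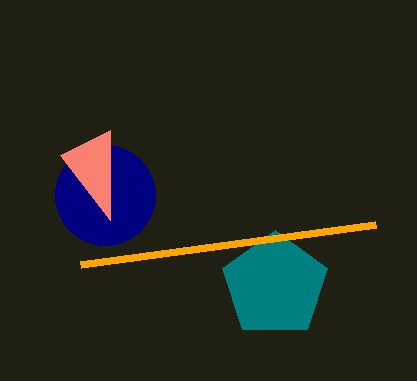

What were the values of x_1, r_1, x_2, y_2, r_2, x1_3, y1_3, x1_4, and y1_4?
x_1 = 275
r_1 = 55
x_2 = 105
y_2 = 195
r_2 = 50
x1_3 = 80
y1_3 = 265
x1_4 = 110
y1_4 = 130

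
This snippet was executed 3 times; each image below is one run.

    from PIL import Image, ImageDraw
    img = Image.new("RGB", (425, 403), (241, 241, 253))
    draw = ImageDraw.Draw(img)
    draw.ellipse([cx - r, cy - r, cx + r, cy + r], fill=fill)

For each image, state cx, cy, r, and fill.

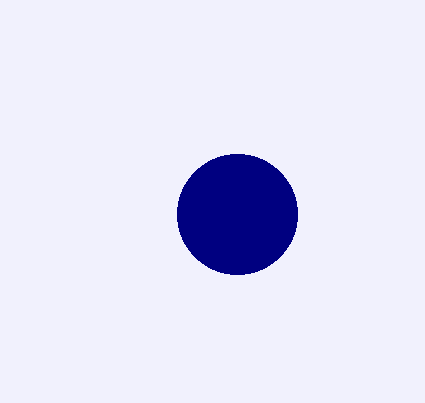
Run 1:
cx = 237, cy = 214, r = 60, fill = 'navy'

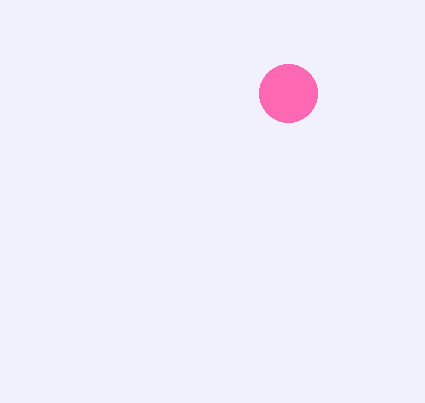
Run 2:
cx = 288
cy = 93
r = 29
fill = 'hotpink'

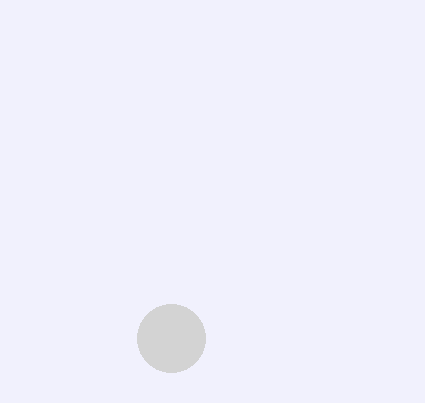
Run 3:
cx = 171; cy = 338; r = 34; fill = 'lightgray'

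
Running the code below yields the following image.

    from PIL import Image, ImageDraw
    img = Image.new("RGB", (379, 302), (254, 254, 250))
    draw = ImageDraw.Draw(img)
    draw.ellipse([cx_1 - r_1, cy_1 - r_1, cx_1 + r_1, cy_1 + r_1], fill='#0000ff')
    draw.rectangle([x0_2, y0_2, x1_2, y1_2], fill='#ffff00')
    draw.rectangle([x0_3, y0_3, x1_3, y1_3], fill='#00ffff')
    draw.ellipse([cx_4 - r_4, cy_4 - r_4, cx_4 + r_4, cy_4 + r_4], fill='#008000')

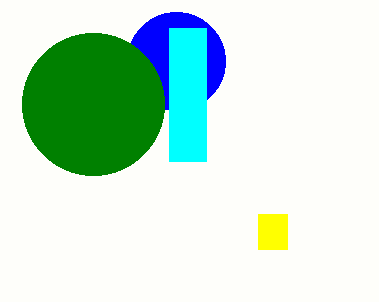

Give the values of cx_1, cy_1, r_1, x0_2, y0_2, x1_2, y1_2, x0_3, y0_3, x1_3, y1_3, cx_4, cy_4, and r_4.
cx_1 = 176, cy_1 = 61, r_1 = 49, x0_2 = 258, y0_2 = 214, x1_2 = 287, y1_2 = 249, x0_3 = 169, y0_3 = 28, x1_3 = 206, y1_3 = 161, cx_4 = 93, cy_4 = 104, r_4 = 71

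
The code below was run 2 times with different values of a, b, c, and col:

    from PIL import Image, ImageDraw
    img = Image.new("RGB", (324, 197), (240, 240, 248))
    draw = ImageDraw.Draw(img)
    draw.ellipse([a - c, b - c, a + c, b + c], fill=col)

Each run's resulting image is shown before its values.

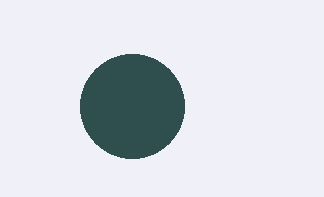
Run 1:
a = 132, b = 106, c = 52, col = 'darkslategray'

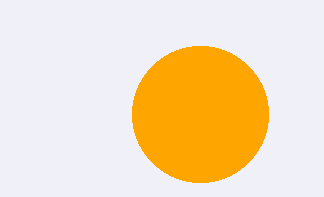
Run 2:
a = 200, b = 114, c = 68, col = 'orange'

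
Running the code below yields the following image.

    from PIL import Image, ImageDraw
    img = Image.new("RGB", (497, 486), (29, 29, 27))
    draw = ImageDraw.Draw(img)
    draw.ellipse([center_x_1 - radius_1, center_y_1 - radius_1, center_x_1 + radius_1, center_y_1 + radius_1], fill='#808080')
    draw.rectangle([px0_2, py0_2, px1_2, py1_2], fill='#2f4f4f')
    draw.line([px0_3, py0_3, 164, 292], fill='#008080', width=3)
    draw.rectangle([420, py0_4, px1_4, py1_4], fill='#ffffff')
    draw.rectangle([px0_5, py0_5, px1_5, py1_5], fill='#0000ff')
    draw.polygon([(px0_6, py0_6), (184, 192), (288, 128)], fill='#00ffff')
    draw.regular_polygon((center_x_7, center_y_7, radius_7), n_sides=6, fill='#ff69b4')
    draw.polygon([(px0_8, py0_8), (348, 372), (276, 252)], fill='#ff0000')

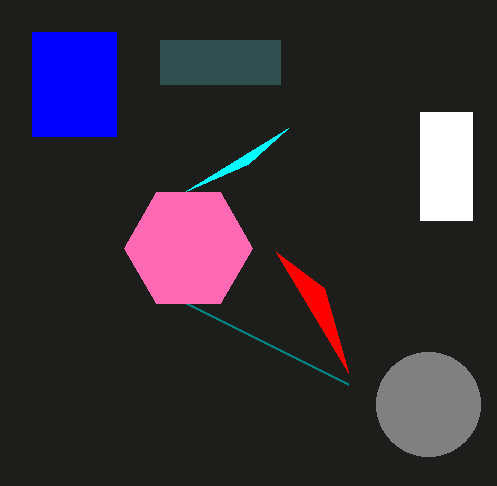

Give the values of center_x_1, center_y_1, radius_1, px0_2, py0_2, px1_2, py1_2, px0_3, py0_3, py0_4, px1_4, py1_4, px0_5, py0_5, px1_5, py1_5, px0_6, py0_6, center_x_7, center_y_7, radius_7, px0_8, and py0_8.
center_x_1 = 428
center_y_1 = 404
radius_1 = 52
px0_2 = 160
py0_2 = 40
px1_2 = 280
py1_2 = 84
px0_3 = 348
py0_3 = 384
py0_4 = 112
px1_4 = 472
py1_4 = 220
px0_5 = 32
py0_5 = 32
px1_5 = 116
py1_5 = 136
px0_6 = 248
py0_6 = 164
center_x_7 = 188
center_y_7 = 248
radius_7 = 64
px0_8 = 324
py0_8 = 288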